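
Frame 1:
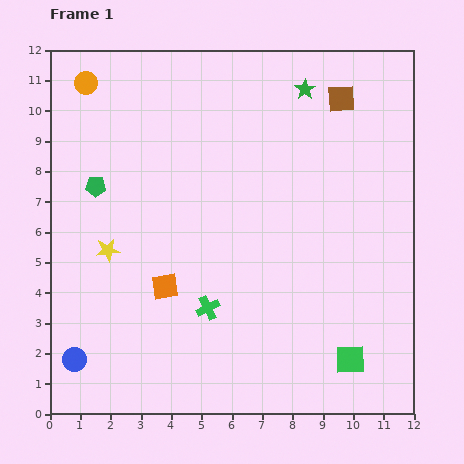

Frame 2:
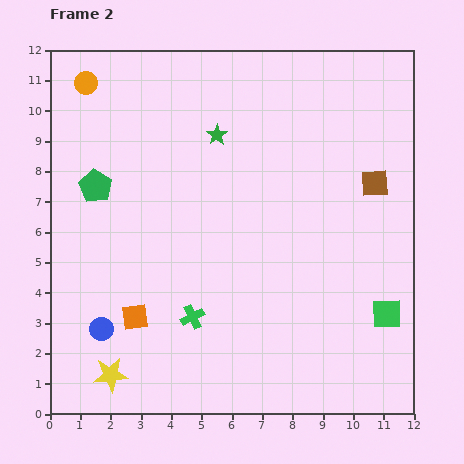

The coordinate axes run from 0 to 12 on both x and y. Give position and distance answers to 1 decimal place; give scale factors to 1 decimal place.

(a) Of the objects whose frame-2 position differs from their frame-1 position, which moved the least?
the green cross

(moved 0.6)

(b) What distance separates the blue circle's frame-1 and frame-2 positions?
1.3

The blue circle moved from (0.8, 1.8) to (1.7, 2.8), a distance of √(0.9² + 1.0²) ≈ 1.3.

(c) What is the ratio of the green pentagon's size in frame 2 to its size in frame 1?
1.6×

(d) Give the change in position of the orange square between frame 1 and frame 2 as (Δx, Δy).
(-1.0, -1.0)

The orange square was at (3.8, 4.2) in frame 1 and (2.8, 3.2) in frame 2.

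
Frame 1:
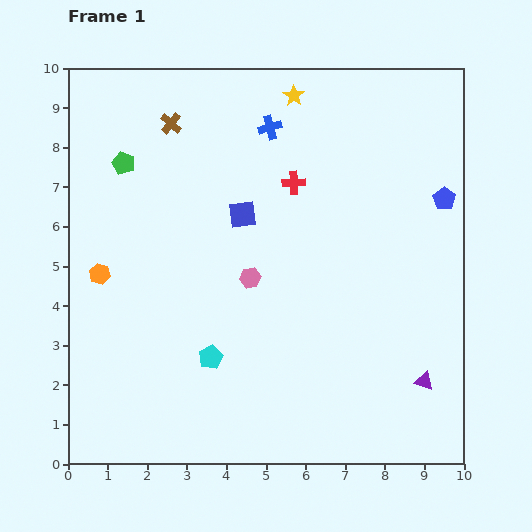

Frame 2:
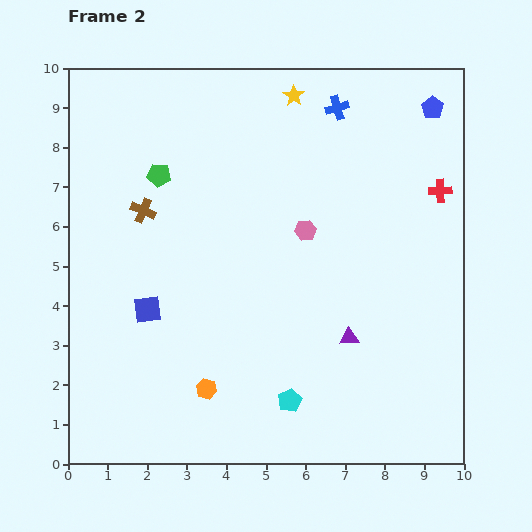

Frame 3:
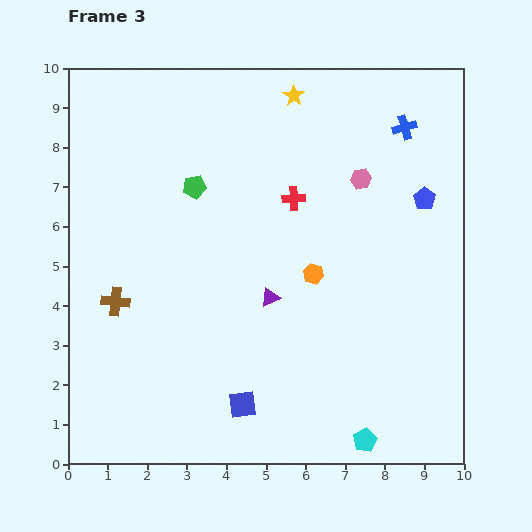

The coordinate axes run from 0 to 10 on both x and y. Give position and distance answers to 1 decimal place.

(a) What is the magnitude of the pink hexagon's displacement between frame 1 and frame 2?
1.8

The pink hexagon moved from (4.6, 4.7) to (6.0, 5.9), a distance of √(1.4² + 1.2²) ≈ 1.8.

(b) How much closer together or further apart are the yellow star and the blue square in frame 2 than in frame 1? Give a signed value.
+3.2

Distance in frame 1: 3.3. Distance in frame 2: 6.5.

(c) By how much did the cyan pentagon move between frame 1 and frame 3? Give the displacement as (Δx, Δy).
(3.9, -2.1)

The cyan pentagon was at (3.6, 2.7) in frame 1 and (7.5, 0.6) in frame 3.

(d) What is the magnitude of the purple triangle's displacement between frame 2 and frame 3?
2.2

The purple triangle moved from (7.1, 3.2) to (5.1, 4.2), a distance of √(2.0² + 1.0²) ≈ 2.2.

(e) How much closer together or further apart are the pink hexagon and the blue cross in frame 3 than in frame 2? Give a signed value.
-1.5

Distance in frame 2: 3.2. Distance in frame 3: 1.7.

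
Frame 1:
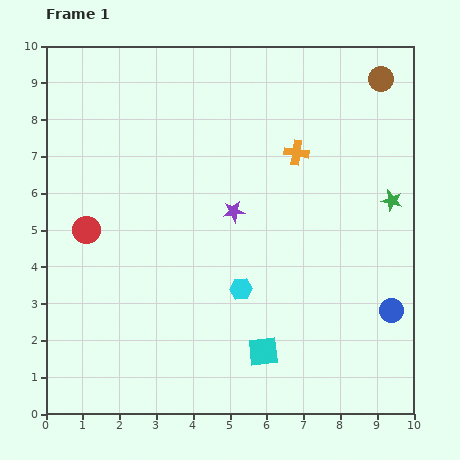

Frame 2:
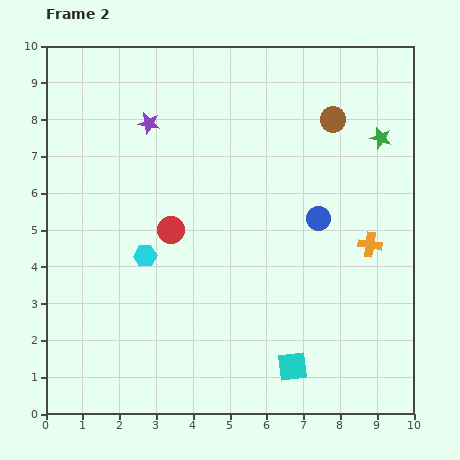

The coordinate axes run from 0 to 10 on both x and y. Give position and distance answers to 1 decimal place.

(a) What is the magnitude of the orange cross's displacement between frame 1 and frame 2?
3.2

The orange cross moved from (6.8, 7.1) to (8.8, 4.6), a distance of √(2.0² + 2.5²) ≈ 3.2.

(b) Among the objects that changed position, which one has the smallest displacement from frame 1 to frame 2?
the cyan square

(moved 0.9)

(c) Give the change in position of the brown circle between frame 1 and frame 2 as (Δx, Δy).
(-1.3, -1.1)

The brown circle was at (9.1, 9.1) in frame 1 and (7.8, 8.0) in frame 2.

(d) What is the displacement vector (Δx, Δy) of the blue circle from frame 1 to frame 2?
(-2.0, 2.5)

The blue circle was at (9.4, 2.8) in frame 1 and (7.4, 5.3) in frame 2.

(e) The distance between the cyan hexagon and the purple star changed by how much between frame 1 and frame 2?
+1.5

Distance in frame 1: 2.1. Distance in frame 2: 3.6.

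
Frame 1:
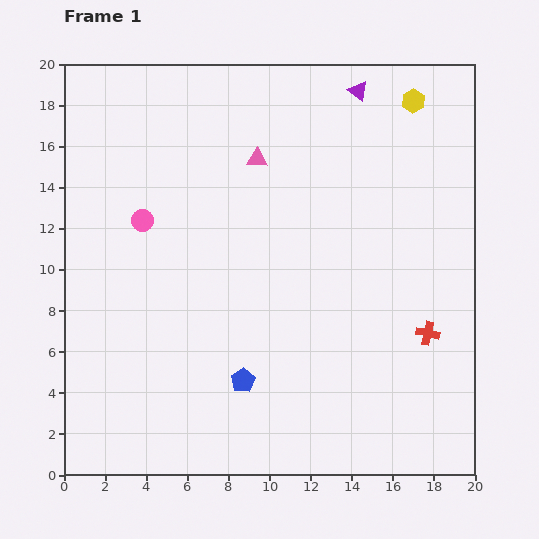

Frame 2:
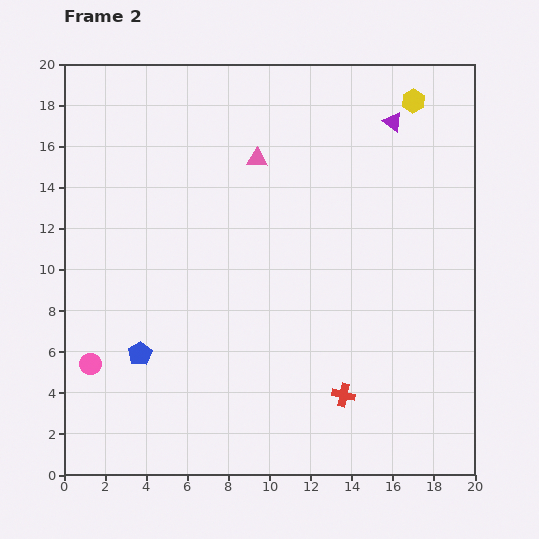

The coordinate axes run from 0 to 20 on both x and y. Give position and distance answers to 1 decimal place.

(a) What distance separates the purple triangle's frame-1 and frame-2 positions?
2.3

The purple triangle moved from (14.3, 18.7) to (16.0, 17.2), a distance of √(1.7² + 1.5²) ≈ 2.3.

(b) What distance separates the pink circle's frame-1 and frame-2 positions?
7.4

The pink circle moved from (3.8, 12.4) to (1.3, 5.4), a distance of √(2.5² + 7.0²) ≈ 7.4.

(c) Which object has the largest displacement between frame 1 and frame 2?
the pink circle

(moved 7.4; next 5.2)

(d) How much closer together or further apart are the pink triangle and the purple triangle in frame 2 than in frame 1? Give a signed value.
+0.9

Distance in frame 1: 5.9. Distance in frame 2: 6.8.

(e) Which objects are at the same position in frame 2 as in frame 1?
the pink triangle, the yellow hexagon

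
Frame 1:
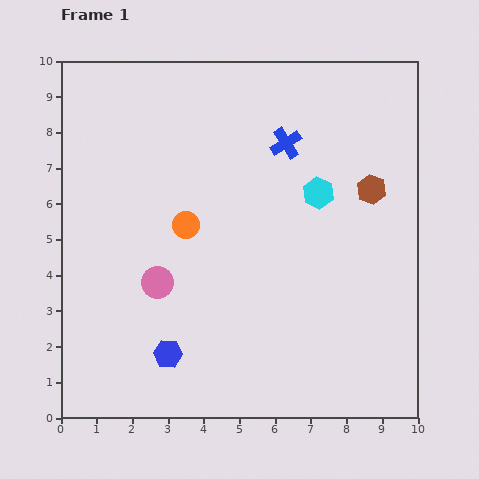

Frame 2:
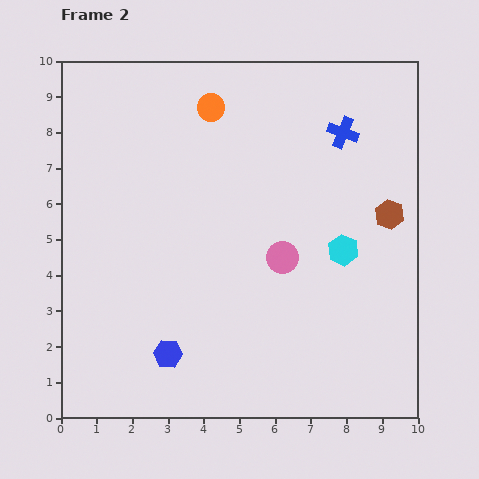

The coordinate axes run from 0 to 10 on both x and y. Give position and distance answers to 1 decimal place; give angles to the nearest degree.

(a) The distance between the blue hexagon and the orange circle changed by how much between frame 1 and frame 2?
+3.4

Distance in frame 1: 3.6. Distance in frame 2: 7.0.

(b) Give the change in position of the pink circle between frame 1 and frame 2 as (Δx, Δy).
(3.5, 0.7)

The pink circle was at (2.7, 3.8) in frame 1 and (6.2, 4.5) in frame 2.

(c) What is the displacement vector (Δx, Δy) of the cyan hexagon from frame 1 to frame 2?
(0.7, -1.6)

The cyan hexagon was at (7.2, 6.3) in frame 1 and (7.9, 4.7) in frame 2.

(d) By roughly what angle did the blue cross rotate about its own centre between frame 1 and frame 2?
38° counter-clockwise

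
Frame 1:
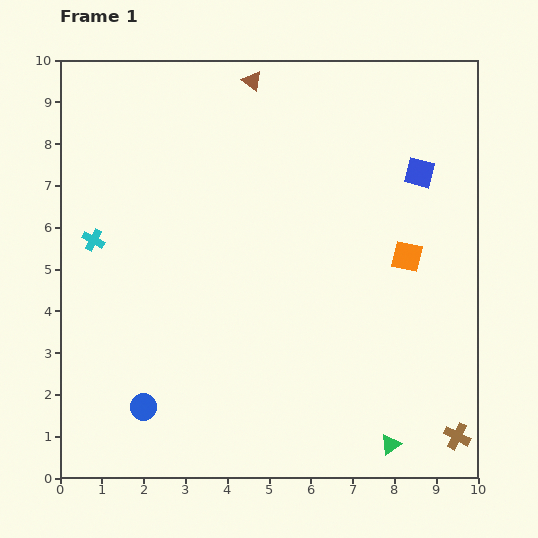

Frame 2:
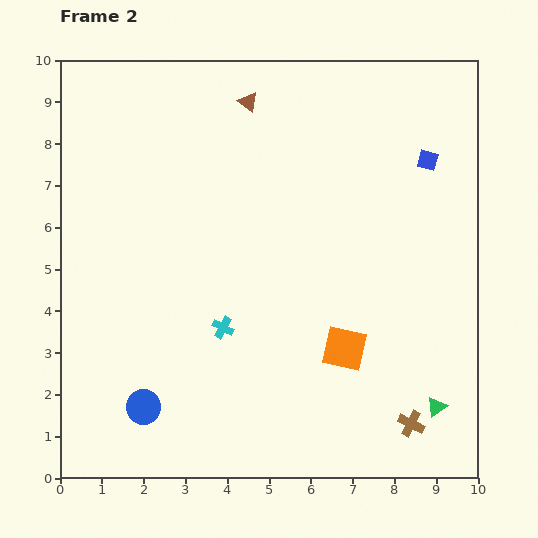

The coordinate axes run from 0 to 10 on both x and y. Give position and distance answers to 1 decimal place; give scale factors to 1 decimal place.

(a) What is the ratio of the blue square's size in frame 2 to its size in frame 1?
0.7×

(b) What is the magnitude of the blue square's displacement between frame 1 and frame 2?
0.4

The blue square moved from (8.6, 7.3) to (8.8, 7.6), a distance of √(0.2² + 0.3²) ≈ 0.4.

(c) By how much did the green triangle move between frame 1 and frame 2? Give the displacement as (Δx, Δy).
(1.1, 0.9)

The green triangle was at (7.9, 0.8) in frame 1 and (9.0, 1.7) in frame 2.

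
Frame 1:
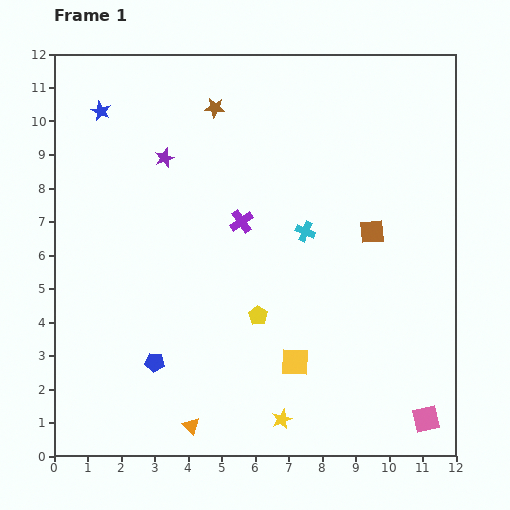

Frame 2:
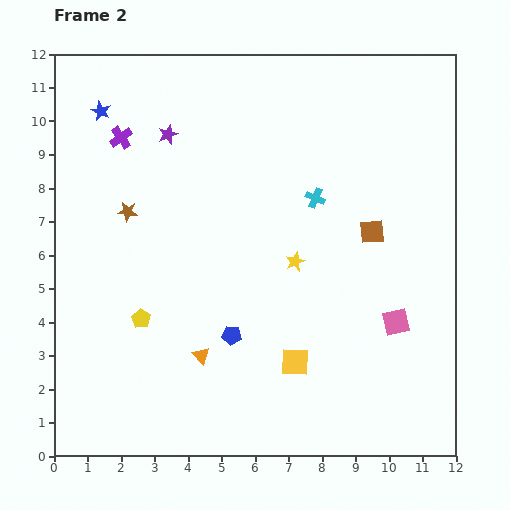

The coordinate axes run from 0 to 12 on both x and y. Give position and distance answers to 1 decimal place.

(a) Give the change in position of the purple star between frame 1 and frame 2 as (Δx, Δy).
(0.1, 0.7)

The purple star was at (3.3, 8.9) in frame 1 and (3.4, 9.6) in frame 2.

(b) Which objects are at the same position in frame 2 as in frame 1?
the yellow square, the brown square, the blue star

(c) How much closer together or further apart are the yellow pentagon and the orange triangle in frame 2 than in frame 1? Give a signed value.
-1.8

Distance in frame 1: 3.9. Distance in frame 2: 2.1.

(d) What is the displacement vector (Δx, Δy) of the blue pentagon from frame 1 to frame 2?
(2.3, 0.8)

The blue pentagon was at (3.0, 2.8) in frame 1 and (5.3, 3.6) in frame 2.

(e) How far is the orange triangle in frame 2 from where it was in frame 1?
2.1

The orange triangle moved from (4.1, 0.9) to (4.4, 3.0), a distance of √(0.3² + 2.1²) ≈ 2.1.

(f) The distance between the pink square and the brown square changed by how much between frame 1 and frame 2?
-3.0

Distance in frame 1: 5.8. Distance in frame 2: 2.8.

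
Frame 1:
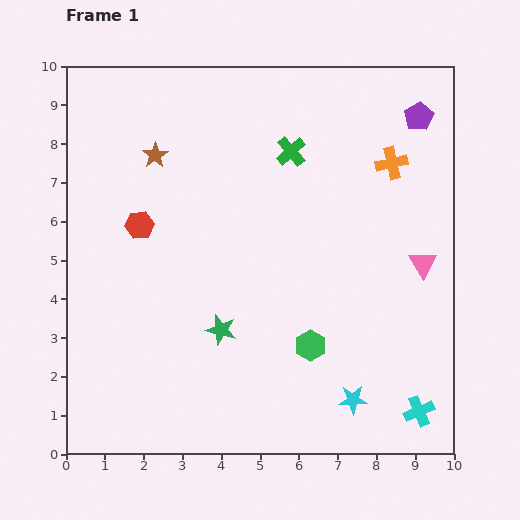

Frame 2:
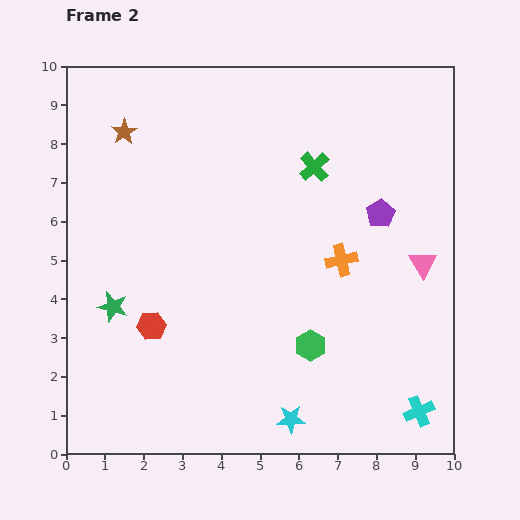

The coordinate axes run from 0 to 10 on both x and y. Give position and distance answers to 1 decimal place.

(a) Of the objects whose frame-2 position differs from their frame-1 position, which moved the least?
the green cross

(moved 0.7)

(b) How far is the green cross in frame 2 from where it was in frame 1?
0.7

The green cross moved from (5.8, 7.8) to (6.4, 7.4), a distance of √(0.6² + 0.4²) ≈ 0.7.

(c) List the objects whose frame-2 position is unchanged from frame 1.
the pink triangle, the cyan cross, the green hexagon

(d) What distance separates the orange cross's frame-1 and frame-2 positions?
2.8

The orange cross moved from (8.4, 7.5) to (7.1, 5.0), a distance of √(1.3² + 2.5²) ≈ 2.8.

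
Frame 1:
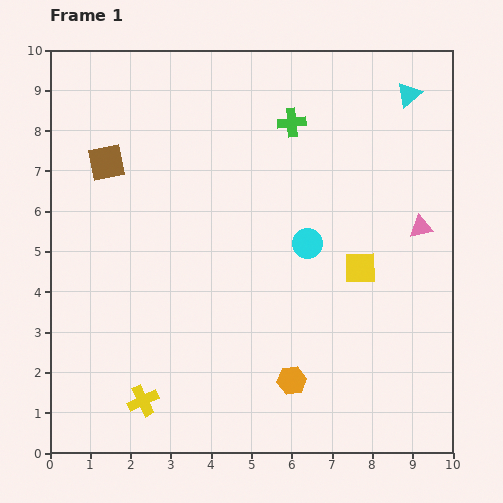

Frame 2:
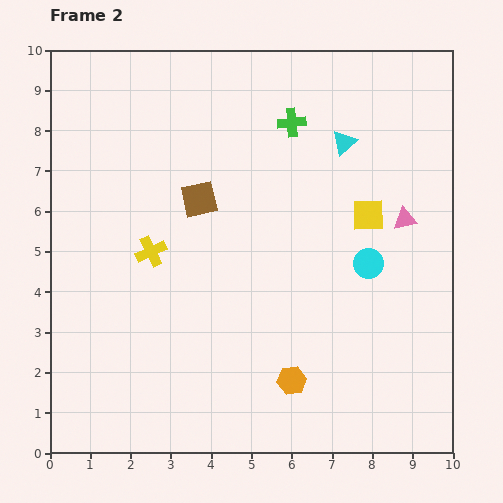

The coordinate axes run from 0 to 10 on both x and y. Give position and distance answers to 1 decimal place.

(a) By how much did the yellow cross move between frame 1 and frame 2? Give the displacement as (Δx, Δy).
(0.2, 3.7)

The yellow cross was at (2.3, 1.3) in frame 1 and (2.5, 5.0) in frame 2.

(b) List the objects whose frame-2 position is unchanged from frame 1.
the green cross, the orange hexagon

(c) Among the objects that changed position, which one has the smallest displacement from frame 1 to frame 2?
the pink triangle

(moved 0.4)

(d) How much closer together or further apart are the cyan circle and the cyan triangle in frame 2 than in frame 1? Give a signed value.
-1.4

Distance in frame 1: 4.5. Distance in frame 2: 3.1.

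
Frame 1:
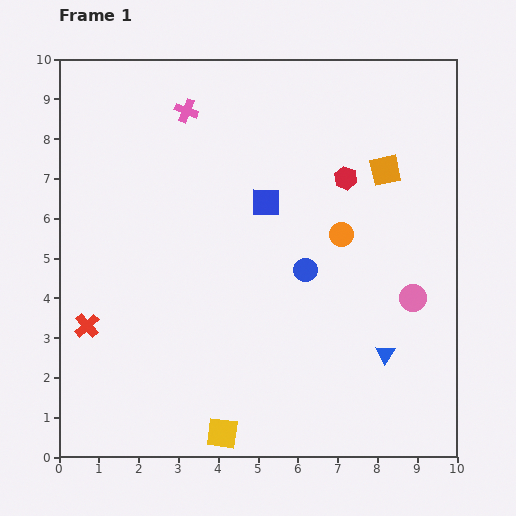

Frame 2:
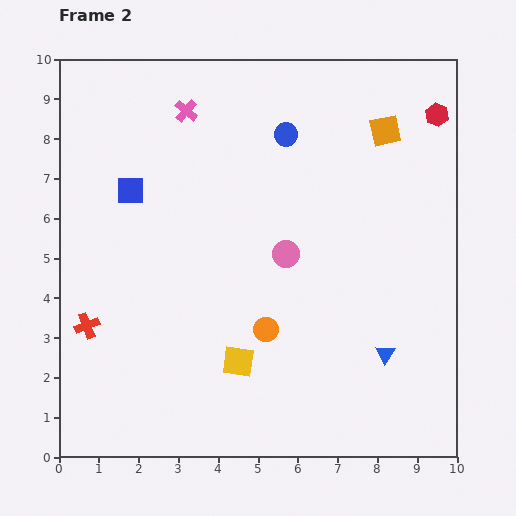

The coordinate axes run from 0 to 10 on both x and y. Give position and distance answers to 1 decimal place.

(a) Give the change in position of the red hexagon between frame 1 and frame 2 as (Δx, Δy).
(2.3, 1.6)

The red hexagon was at (7.2, 7.0) in frame 1 and (9.5, 8.6) in frame 2.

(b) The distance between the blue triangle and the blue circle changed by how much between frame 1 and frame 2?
+3.1

Distance in frame 1: 2.9. Distance in frame 2: 6.0.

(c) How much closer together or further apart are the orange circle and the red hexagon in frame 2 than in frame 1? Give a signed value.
+5.5

Distance in frame 1: 1.4. Distance in frame 2: 6.9.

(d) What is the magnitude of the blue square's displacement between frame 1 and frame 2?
3.4

The blue square moved from (5.2, 6.4) to (1.8, 6.7), a distance of √(3.4² + 0.3²) ≈ 3.4.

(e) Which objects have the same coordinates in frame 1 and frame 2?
the blue triangle, the pink cross, the red cross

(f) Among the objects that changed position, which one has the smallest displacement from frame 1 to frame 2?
the orange square

(moved 1.0)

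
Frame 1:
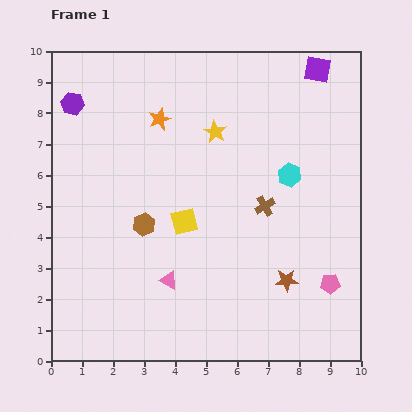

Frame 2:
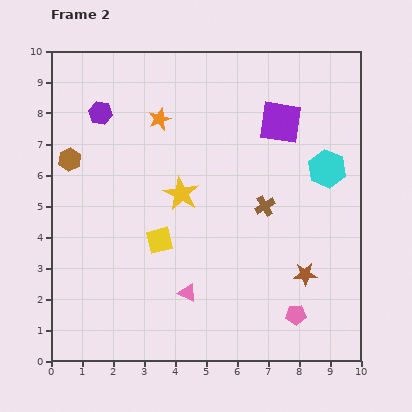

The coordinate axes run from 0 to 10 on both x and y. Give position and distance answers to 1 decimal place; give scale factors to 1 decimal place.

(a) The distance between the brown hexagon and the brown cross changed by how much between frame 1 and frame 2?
+2.6

Distance in frame 1: 3.9. Distance in frame 2: 6.5.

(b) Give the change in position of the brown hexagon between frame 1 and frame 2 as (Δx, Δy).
(-2.4, 2.1)

The brown hexagon was at (3.0, 4.4) in frame 1 and (0.6, 6.5) in frame 2.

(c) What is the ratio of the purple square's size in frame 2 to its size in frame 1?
1.6×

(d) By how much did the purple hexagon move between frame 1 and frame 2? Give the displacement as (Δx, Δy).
(0.9, -0.3)

The purple hexagon was at (0.7, 8.3) in frame 1 and (1.6, 8.0) in frame 2.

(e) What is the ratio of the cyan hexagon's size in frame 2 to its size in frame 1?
1.6×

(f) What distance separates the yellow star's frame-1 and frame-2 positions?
2.3

The yellow star moved from (5.3, 7.4) to (4.2, 5.4), a distance of √(1.1² + 2.0²) ≈ 2.3.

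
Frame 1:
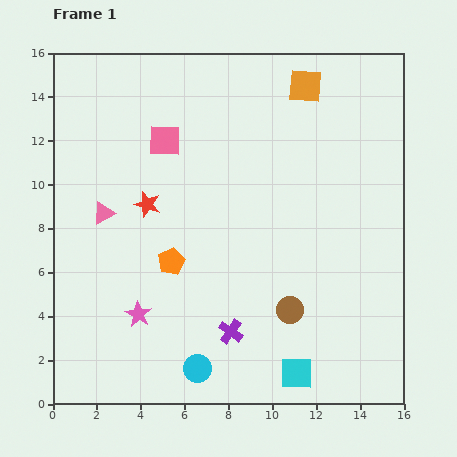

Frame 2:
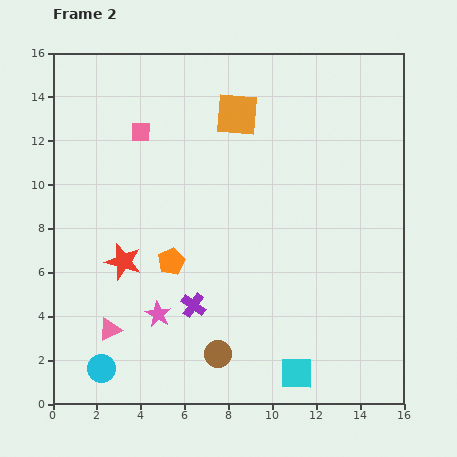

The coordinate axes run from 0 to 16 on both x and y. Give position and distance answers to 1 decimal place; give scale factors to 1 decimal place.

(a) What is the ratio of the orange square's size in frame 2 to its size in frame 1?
1.3×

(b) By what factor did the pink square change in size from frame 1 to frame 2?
0.6×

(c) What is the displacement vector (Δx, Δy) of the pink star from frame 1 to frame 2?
(0.9, 0.0)

The pink star was at (3.9, 4.1) in frame 1 and (4.8, 4.1) in frame 2.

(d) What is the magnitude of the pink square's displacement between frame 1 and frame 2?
1.2

The pink square moved from (5.1, 12.0) to (4.0, 12.4), a distance of √(1.1² + 0.4²) ≈ 1.2.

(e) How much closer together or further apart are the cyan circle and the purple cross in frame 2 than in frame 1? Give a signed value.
+2.8

Distance in frame 1: 2.3. Distance in frame 2: 5.1.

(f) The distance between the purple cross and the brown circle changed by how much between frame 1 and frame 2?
-0.4

Distance in frame 1: 2.9. Distance in frame 2: 2.5.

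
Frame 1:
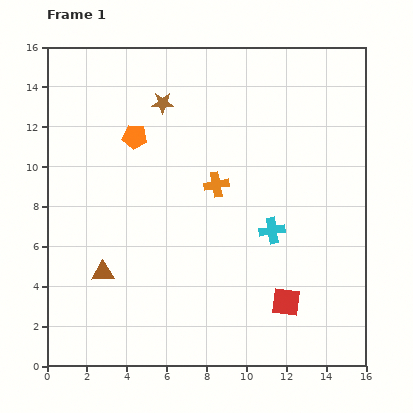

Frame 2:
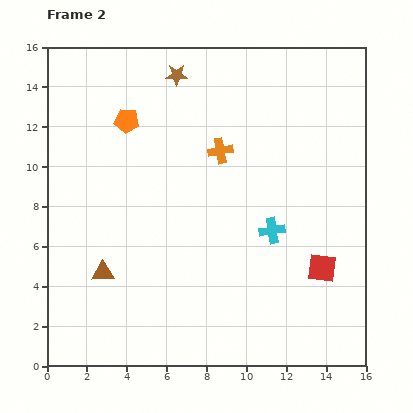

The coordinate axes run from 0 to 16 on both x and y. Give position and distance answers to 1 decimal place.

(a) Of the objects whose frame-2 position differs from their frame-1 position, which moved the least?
the orange pentagon

(moved 0.9)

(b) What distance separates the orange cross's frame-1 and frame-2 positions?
1.7

The orange cross moved from (8.5, 9.1) to (8.7, 10.8), a distance of √(0.2² + 1.7²) ≈ 1.7.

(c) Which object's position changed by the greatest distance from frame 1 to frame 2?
the red square

(moved 2.5; next 1.7)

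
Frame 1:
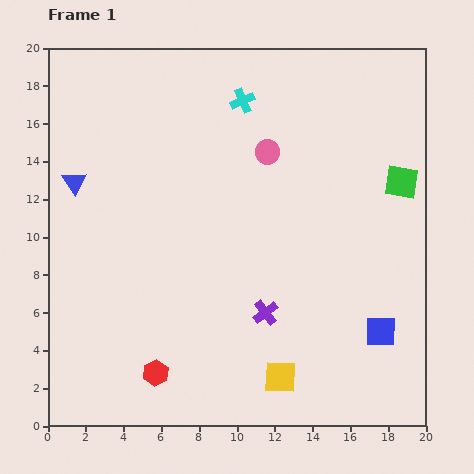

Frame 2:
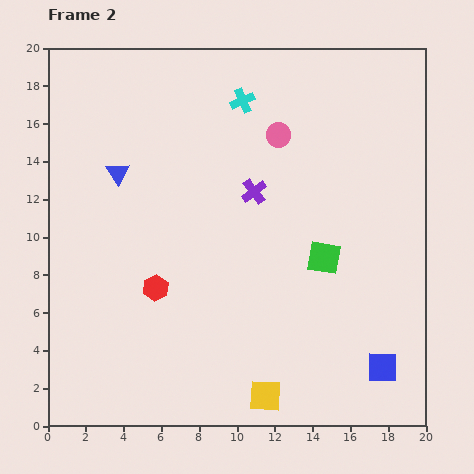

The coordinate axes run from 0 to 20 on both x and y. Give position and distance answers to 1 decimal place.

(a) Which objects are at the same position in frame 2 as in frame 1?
the cyan cross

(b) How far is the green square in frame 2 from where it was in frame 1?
5.7

The green square moved from (18.7, 12.9) to (14.6, 8.9), a distance of √(4.1² + 4.0²) ≈ 5.7.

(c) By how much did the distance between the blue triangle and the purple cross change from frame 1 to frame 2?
-4.9

Distance in frame 1: 12.2. Distance in frame 2: 7.3.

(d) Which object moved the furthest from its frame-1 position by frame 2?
the purple cross

(moved 6.4; next 5.7)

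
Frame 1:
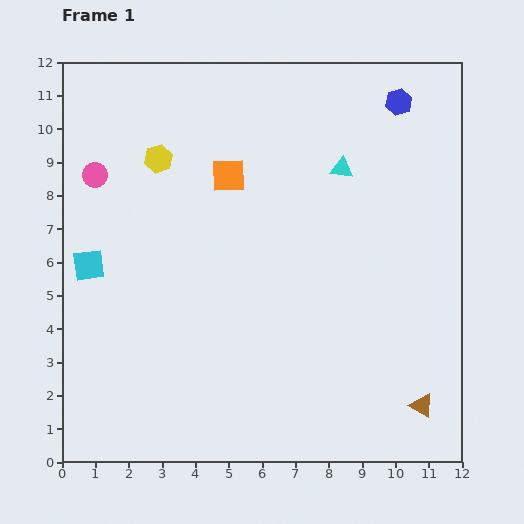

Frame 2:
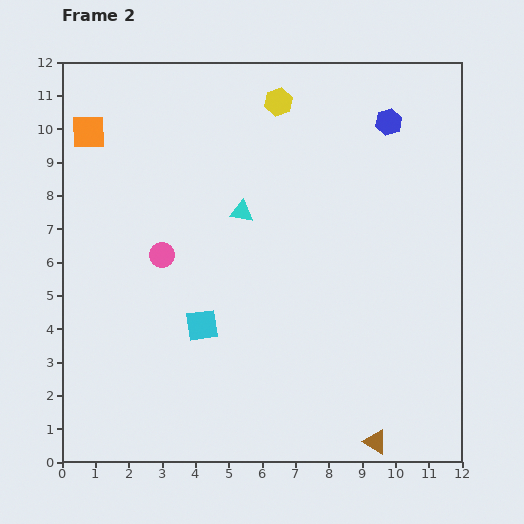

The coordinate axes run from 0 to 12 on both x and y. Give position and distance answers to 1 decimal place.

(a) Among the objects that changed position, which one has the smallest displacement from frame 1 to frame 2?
the blue hexagon

(moved 0.7)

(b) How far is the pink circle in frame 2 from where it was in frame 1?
3.1

The pink circle moved from (1.0, 8.6) to (3.0, 6.2), a distance of √(2.0² + 2.4²) ≈ 3.1.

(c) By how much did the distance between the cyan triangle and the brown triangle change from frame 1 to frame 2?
+0.5

Distance in frame 1: 7.5. Distance in frame 2: 8.0.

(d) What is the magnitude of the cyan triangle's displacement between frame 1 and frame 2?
3.3

The cyan triangle moved from (8.4, 8.8) to (5.4, 7.5), a distance of √(3.0² + 1.3²) ≈ 3.3.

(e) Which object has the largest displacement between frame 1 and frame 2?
the orange square

(moved 4.4; next 4.0)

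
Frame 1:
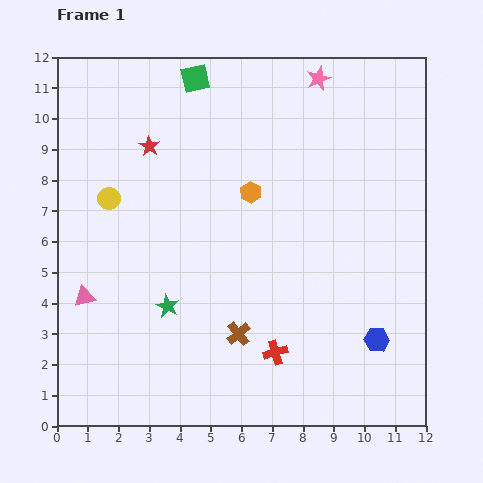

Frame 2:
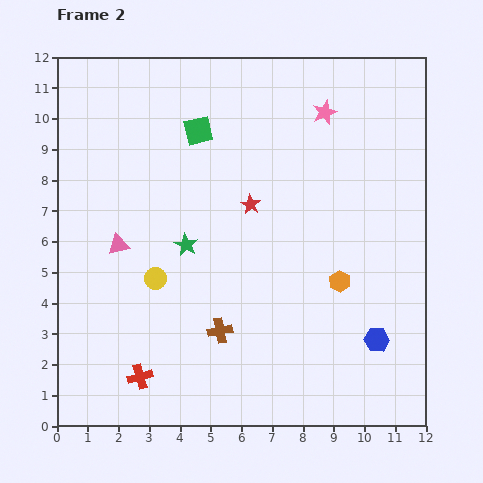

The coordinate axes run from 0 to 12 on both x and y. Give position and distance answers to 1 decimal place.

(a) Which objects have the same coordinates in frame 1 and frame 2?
the blue hexagon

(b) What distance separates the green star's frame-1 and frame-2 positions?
2.1

The green star moved from (3.6, 3.9) to (4.2, 5.9), a distance of √(0.6² + 2.0²) ≈ 2.1.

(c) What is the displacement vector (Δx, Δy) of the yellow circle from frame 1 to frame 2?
(1.5, -2.6)

The yellow circle was at (1.7, 7.4) in frame 1 and (3.2, 4.8) in frame 2.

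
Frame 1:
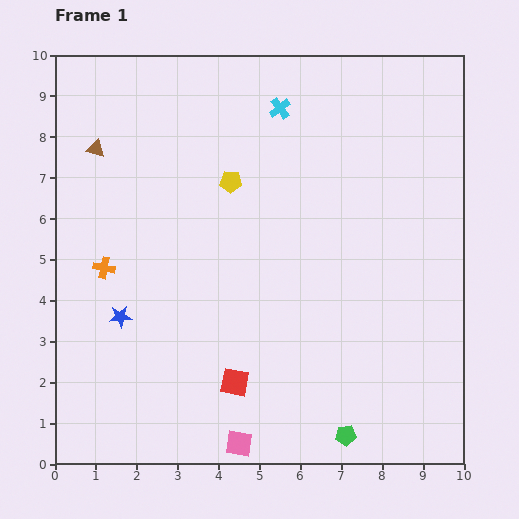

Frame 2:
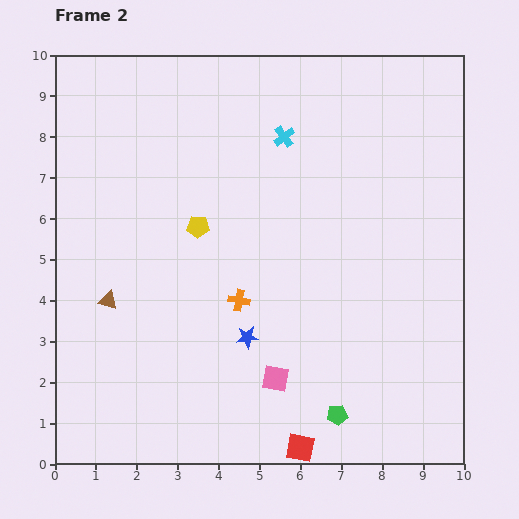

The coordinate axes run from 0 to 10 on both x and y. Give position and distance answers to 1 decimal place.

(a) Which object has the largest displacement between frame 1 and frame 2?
the brown triangle

(moved 3.7; next 3.4)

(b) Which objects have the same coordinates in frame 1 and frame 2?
none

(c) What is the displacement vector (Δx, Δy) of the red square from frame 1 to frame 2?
(1.6, -1.6)

The red square was at (4.4, 2.0) in frame 1 and (6.0, 0.4) in frame 2.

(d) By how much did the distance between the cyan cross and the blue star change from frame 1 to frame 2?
-1.4

Distance in frame 1: 6.4. Distance in frame 2: 5.0.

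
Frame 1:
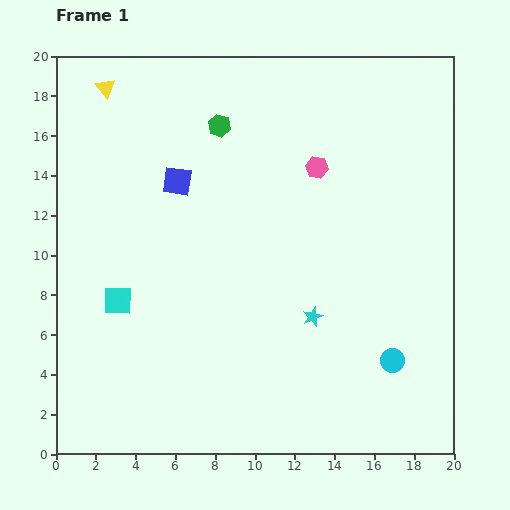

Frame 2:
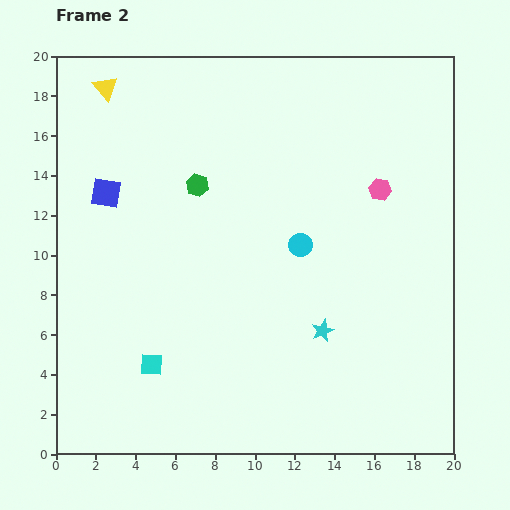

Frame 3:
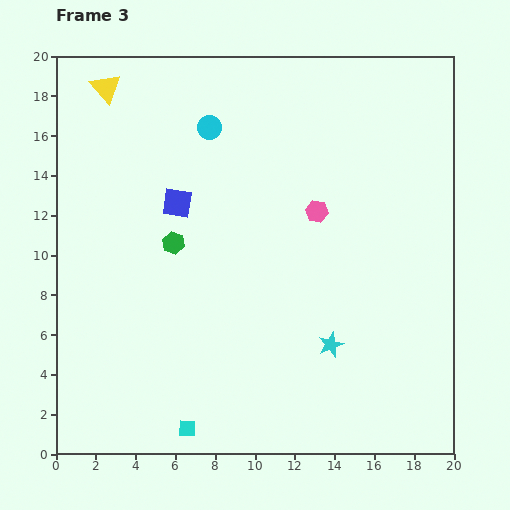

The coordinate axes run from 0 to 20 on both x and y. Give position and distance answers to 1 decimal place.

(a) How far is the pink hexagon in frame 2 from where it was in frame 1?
3.4

The pink hexagon moved from (13.1, 14.4) to (16.3, 13.3), a distance of √(3.2² + 1.1²) ≈ 3.4.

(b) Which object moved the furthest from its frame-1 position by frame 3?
the cyan circle

(moved 14.9; next 7.3)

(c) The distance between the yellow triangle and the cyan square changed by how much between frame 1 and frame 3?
+6.9

Distance in frame 1: 10.7. Distance in frame 3: 17.6.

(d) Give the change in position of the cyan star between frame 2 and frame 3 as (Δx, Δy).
(0.4, -0.7)

The cyan star was at (13.4, 6.2) in frame 2 and (13.8, 5.5) in frame 3.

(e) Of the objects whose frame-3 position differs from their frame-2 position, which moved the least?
the cyan star

(moved 0.8)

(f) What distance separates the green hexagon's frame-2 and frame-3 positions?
3.1

The green hexagon moved from (7.1, 13.5) to (5.9, 10.6), a distance of √(1.2² + 2.9²) ≈ 3.1.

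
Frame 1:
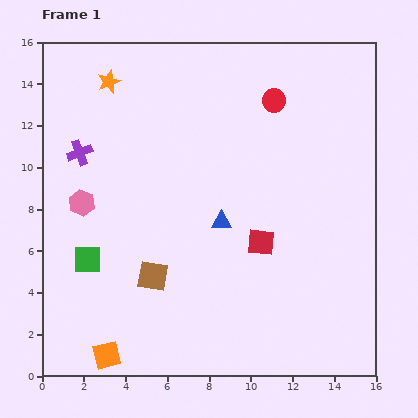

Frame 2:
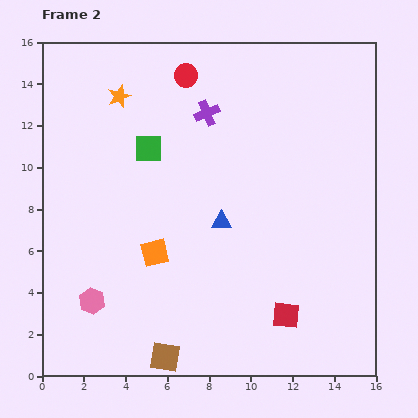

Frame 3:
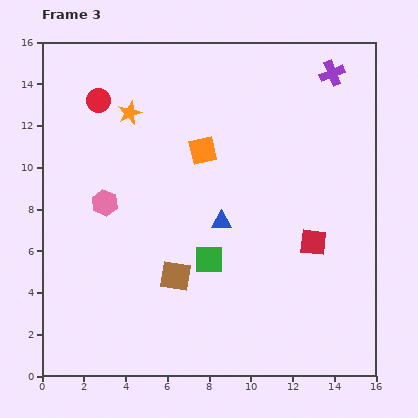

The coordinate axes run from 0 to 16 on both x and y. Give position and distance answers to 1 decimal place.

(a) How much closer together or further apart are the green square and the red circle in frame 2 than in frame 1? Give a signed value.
-7.8

Distance in frame 1: 11.7. Distance in frame 2: 3.9.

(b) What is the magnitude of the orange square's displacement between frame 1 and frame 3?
10.8

The orange square moved from (3.1, 1.0) to (7.7, 10.8), a distance of √(4.6² + 9.8²) ≈ 10.8.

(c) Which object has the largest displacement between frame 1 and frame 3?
the purple cross

(moved 12.7; next 10.8)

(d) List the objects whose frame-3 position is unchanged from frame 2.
the blue triangle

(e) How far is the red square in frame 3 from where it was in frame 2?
3.7

The red square moved from (11.7, 2.9) to (13.0, 6.4), a distance of √(1.3² + 3.5²) ≈ 3.7.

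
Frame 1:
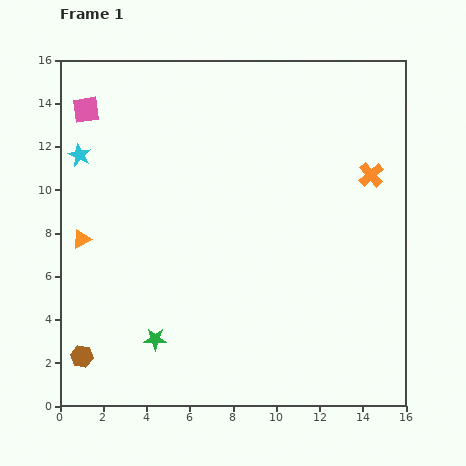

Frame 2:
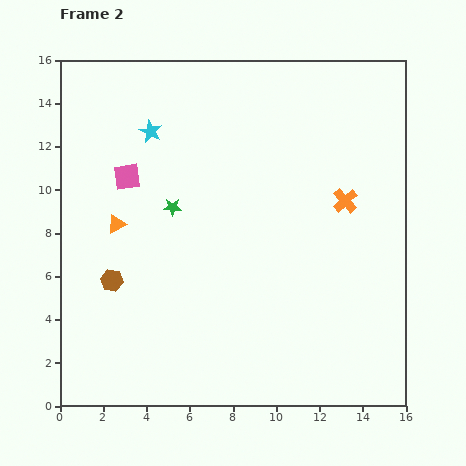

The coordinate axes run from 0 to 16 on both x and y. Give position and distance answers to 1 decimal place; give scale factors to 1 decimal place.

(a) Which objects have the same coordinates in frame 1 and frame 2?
none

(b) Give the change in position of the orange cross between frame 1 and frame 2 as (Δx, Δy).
(-1.2, -1.2)

The orange cross was at (14.4, 10.7) in frame 1 and (13.2, 9.5) in frame 2.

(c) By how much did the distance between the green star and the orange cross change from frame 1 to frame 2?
-4.6

Distance in frame 1: 12.6. Distance in frame 2: 8.0.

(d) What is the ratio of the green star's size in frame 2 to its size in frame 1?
0.8×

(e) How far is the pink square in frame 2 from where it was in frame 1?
3.6

The pink square moved from (1.2, 13.7) to (3.1, 10.6), a distance of √(1.9² + 3.1²) ≈ 3.6.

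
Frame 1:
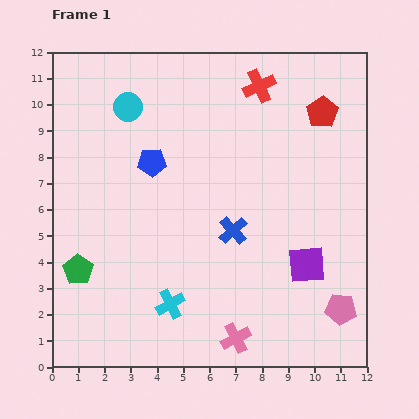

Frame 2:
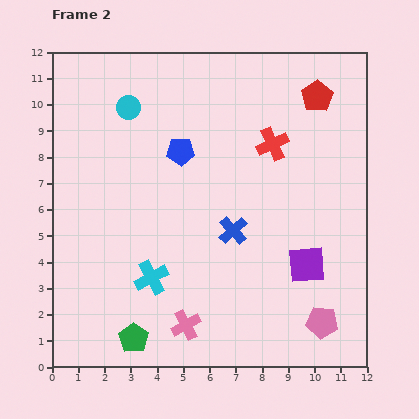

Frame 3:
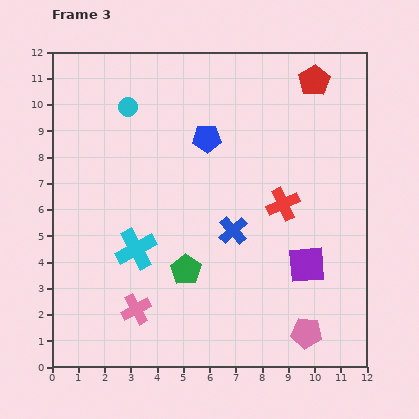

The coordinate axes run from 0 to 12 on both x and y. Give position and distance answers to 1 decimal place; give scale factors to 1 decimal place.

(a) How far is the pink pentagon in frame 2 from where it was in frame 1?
0.9

The pink pentagon moved from (11.0, 2.2) to (10.3, 1.7), a distance of √(0.7² + 0.5²) ≈ 0.9.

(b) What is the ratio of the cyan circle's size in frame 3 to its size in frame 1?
0.7×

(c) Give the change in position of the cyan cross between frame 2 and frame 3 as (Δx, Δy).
(-0.6, 1.1)

The cyan cross was at (3.8, 3.4) in frame 2 and (3.2, 4.5) in frame 3.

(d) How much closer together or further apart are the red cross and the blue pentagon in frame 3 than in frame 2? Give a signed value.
+0.3

Distance in frame 2: 3.5. Distance in frame 3: 3.8.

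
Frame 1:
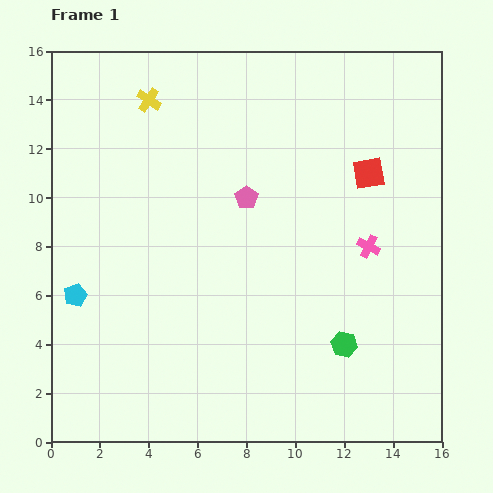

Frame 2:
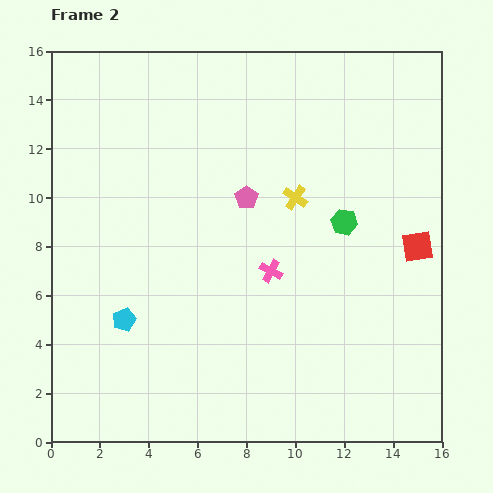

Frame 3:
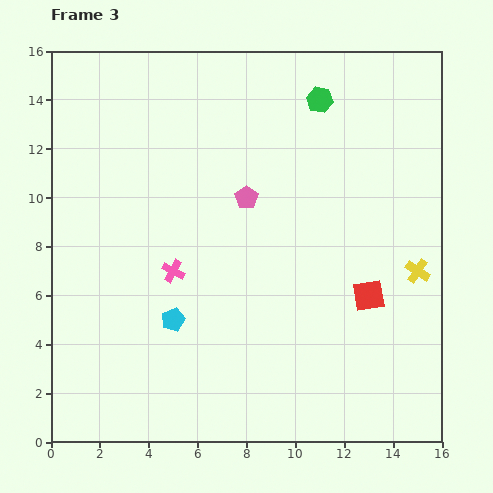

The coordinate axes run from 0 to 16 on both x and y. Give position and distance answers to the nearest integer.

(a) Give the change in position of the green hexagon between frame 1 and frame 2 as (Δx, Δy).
(0, 5)

The green hexagon was at (12, 4) in frame 1 and (12, 9) in frame 2.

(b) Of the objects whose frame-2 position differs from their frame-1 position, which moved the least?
the cyan pentagon

(moved 2)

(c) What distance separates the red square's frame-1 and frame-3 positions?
5

The red square moved from (13, 11) to (13, 6), a distance of √(0² + 5²) ≈ 5.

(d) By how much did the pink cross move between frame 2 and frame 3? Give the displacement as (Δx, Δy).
(-4, 0)

The pink cross was at (9, 7) in frame 2 and (5, 7) in frame 3.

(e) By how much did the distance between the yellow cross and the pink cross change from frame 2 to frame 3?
+7

Distance in frame 2: 3. Distance in frame 3: 10.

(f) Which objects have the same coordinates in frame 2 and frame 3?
the pink pentagon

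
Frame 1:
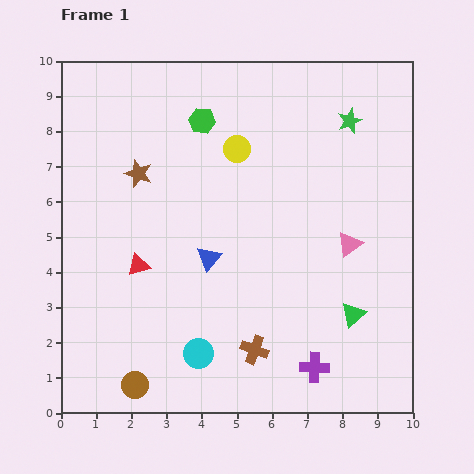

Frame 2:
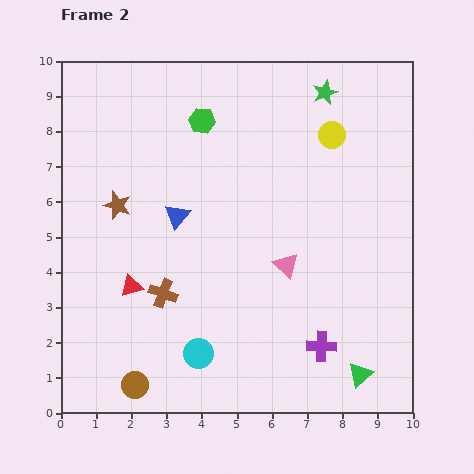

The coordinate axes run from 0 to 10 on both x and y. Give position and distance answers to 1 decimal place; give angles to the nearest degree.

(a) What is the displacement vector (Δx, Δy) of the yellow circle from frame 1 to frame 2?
(2.7, 0.4)

The yellow circle was at (5.0, 7.5) in frame 1 and (7.7, 7.9) in frame 2.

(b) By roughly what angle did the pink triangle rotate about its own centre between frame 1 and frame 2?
40° counter-clockwise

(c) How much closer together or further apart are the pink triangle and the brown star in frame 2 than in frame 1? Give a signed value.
-1.2

Distance in frame 1: 6.3. Distance in frame 2: 5.1.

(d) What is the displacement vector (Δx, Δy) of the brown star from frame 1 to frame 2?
(-0.6, -0.9)

The brown star was at (2.2, 6.8) in frame 1 and (1.6, 5.9) in frame 2.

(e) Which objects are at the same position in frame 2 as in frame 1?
the green hexagon, the cyan circle, the brown circle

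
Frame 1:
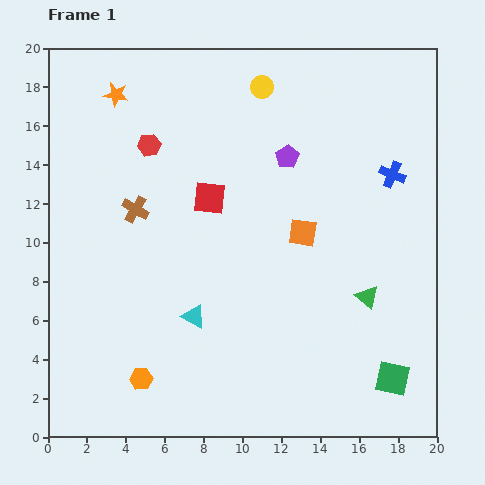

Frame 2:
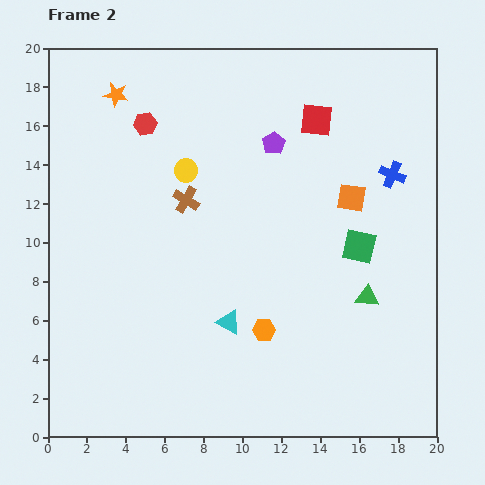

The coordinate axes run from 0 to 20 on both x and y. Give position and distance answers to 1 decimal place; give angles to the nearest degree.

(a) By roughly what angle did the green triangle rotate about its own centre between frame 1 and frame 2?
37° counter-clockwise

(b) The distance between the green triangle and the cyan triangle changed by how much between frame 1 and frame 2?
-1.8

Distance in frame 1: 9.0. Distance in frame 2: 7.2.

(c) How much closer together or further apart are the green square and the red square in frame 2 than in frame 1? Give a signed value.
-6.3

Distance in frame 1: 13.2. Distance in frame 2: 6.9.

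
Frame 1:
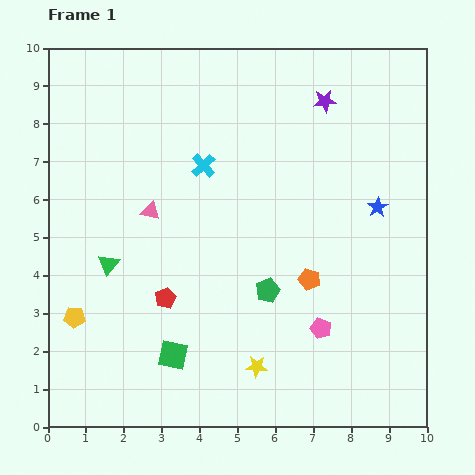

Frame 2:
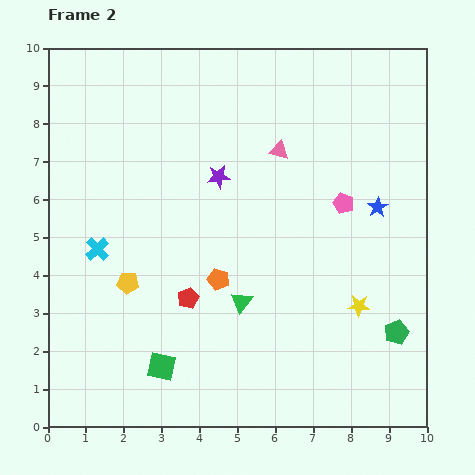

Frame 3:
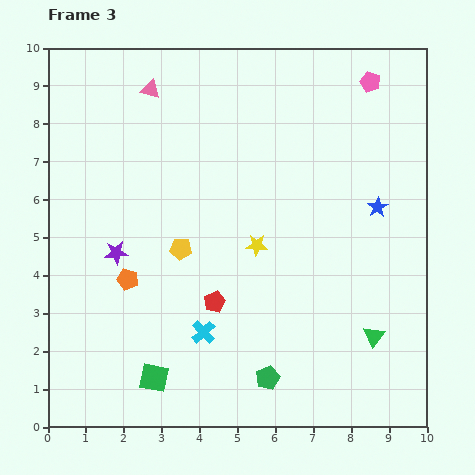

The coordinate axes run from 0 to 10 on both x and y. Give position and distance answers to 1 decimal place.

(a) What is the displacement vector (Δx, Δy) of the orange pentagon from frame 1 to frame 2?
(-2.4, 0.0)

The orange pentagon was at (6.9, 3.9) in frame 1 and (4.5, 3.9) in frame 2.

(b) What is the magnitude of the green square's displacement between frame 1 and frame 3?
0.8

The green square moved from (3.3, 1.9) to (2.8, 1.3), a distance of √(0.5² + 0.6²) ≈ 0.8.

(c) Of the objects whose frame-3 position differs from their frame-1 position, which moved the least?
the green square

(moved 0.8)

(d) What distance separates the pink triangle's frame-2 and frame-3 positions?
3.8

The pink triangle moved from (6.1, 7.3) to (2.7, 8.9), a distance of √(3.4² + 1.6²) ≈ 3.8.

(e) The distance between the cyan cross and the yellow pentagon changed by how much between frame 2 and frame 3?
+1.1

Distance in frame 2: 1.2. Distance in frame 3: 2.3.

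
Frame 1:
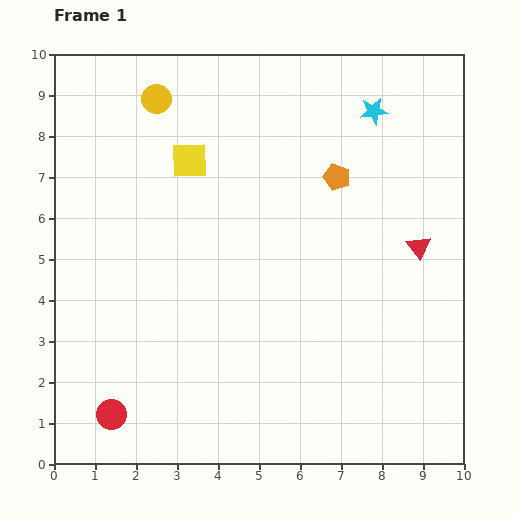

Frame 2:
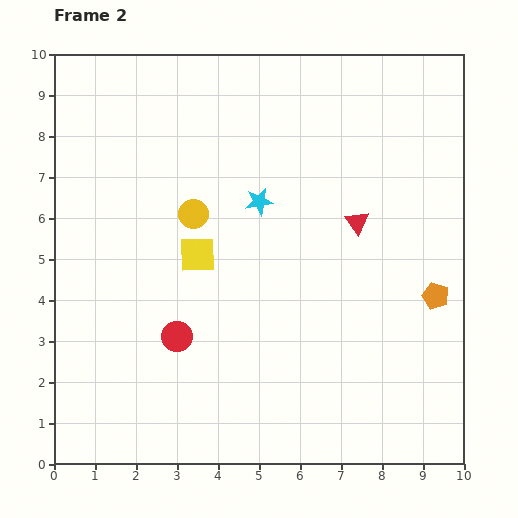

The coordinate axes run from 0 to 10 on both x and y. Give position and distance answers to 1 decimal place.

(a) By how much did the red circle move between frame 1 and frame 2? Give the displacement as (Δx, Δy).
(1.6, 1.9)

The red circle was at (1.4, 1.2) in frame 1 and (3.0, 3.1) in frame 2.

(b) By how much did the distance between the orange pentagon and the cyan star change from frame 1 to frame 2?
+3.1

Distance in frame 1: 1.8. Distance in frame 2: 4.9.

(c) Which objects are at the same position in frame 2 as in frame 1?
none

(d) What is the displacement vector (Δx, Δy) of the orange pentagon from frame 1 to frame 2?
(2.4, -2.9)

The orange pentagon was at (6.9, 7.0) in frame 1 and (9.3, 4.1) in frame 2.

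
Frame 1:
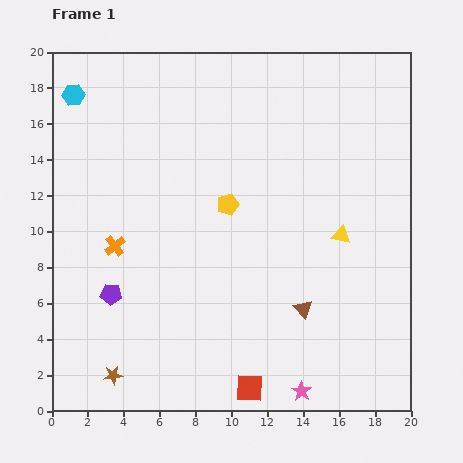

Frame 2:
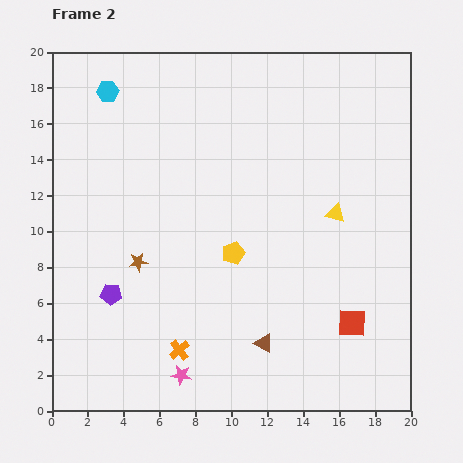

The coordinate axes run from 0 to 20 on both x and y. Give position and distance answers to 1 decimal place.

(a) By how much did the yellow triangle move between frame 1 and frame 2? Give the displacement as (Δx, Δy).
(-0.3, 1.2)

The yellow triangle was at (16.1, 9.8) in frame 1 and (15.8, 11.0) in frame 2.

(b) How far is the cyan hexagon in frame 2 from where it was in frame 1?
1.9

The cyan hexagon moved from (1.2, 17.6) to (3.1, 17.8), a distance of √(1.9² + 0.2²) ≈ 1.9.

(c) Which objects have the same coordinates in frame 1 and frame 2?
the purple pentagon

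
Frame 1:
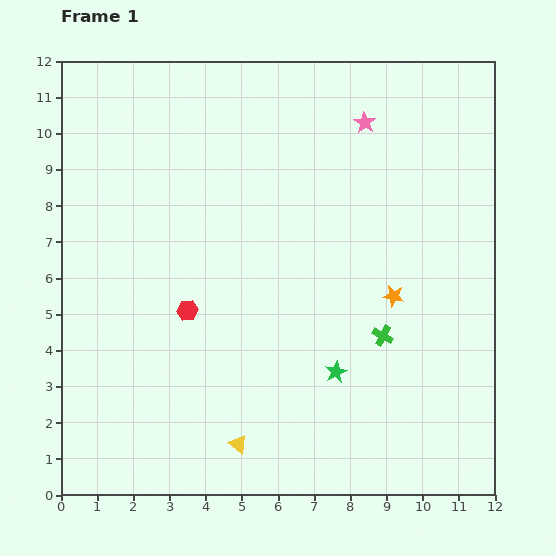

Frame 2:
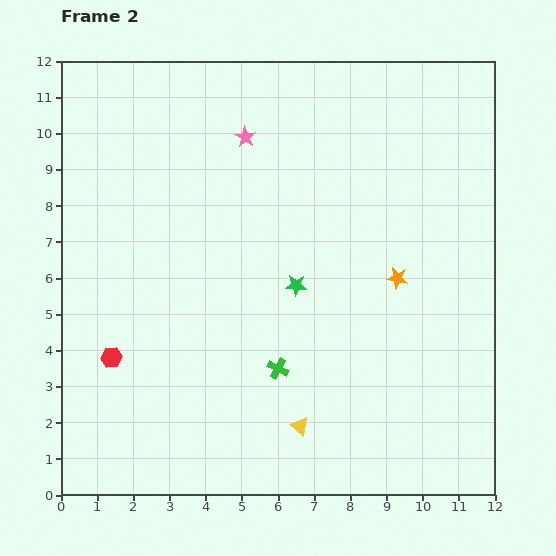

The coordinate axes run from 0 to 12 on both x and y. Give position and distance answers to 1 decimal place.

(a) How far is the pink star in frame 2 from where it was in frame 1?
3.3

The pink star moved from (8.4, 10.3) to (5.1, 9.9), a distance of √(3.3² + 0.4²) ≈ 3.3.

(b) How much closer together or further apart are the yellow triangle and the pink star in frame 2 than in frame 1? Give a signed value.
-1.5

Distance in frame 1: 9.6. Distance in frame 2: 8.1.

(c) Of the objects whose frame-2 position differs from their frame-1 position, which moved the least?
the orange star

(moved 0.5)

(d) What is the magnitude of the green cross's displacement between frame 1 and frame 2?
3.0

The green cross moved from (8.9, 4.4) to (6.0, 3.5), a distance of √(2.9² + 0.9²) ≈ 3.0.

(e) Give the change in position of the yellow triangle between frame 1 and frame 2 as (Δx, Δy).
(1.7, 0.5)

The yellow triangle was at (4.9, 1.4) in frame 1 and (6.6, 1.9) in frame 2.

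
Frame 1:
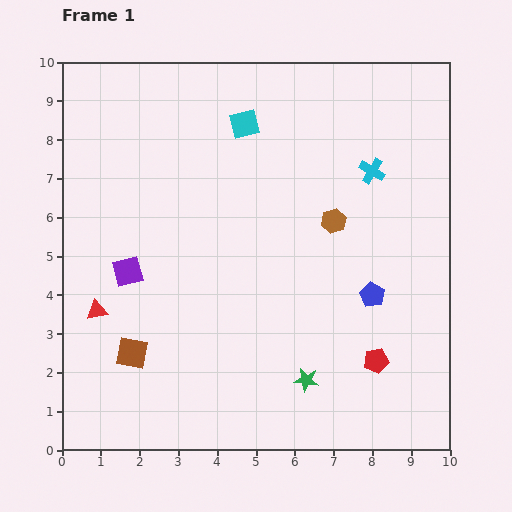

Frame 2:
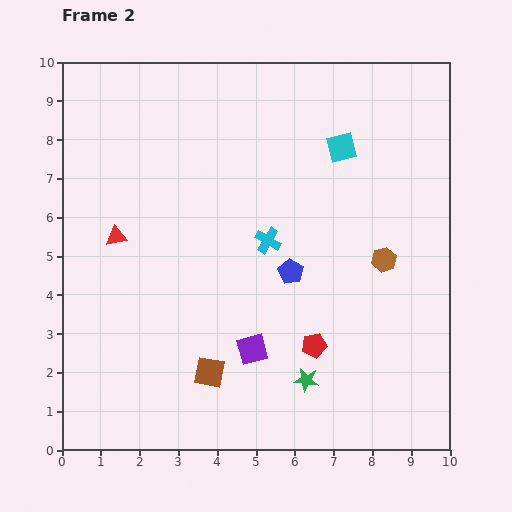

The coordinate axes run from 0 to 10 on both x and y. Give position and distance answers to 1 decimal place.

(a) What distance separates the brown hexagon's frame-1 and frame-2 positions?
1.6

The brown hexagon moved from (7.0, 5.9) to (8.3, 4.9), a distance of √(1.3² + 1.0²) ≈ 1.6.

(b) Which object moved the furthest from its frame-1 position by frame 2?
the purple square

(moved 3.8; next 3.2)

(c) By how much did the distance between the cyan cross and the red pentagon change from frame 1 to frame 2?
-1.9

Distance in frame 1: 4.9. Distance in frame 2: 3.0.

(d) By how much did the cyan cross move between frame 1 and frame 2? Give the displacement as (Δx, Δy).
(-2.7, -1.8)

The cyan cross was at (8.0, 7.2) in frame 1 and (5.3, 5.4) in frame 2.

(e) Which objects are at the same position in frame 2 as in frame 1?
the green star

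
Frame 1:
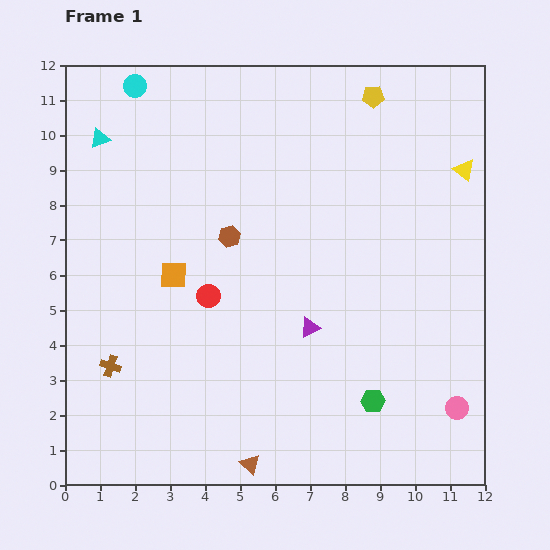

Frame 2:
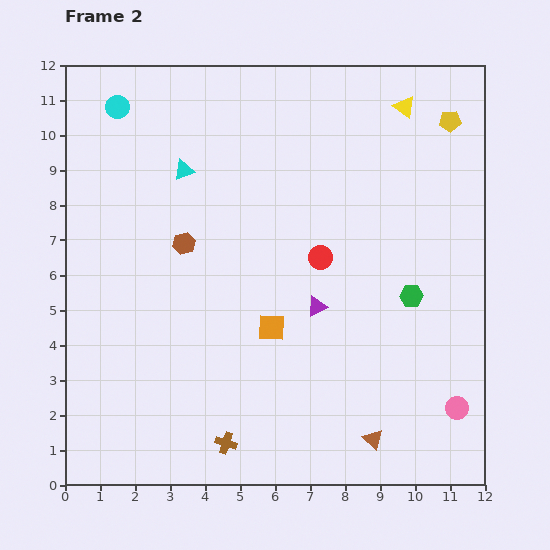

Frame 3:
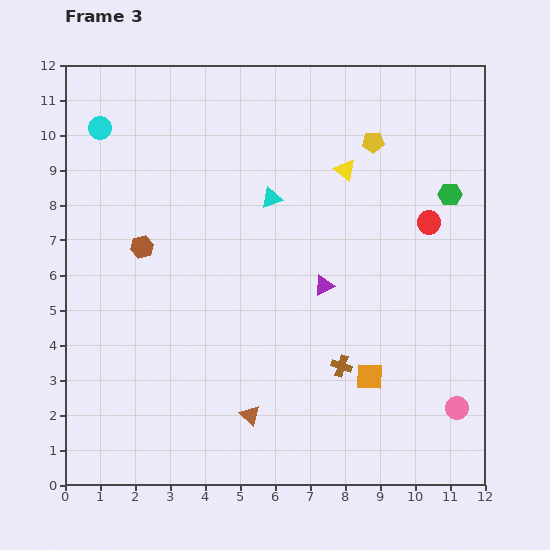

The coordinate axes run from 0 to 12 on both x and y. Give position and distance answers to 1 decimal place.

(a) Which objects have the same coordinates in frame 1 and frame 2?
the pink circle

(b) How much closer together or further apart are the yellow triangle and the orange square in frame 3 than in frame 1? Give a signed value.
-2.9

Distance in frame 1: 8.8. Distance in frame 3: 5.9.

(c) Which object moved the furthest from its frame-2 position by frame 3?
the brown cross

(moved 4.0; next 3.6)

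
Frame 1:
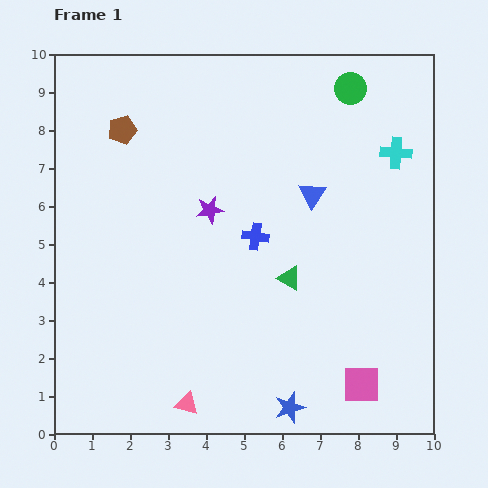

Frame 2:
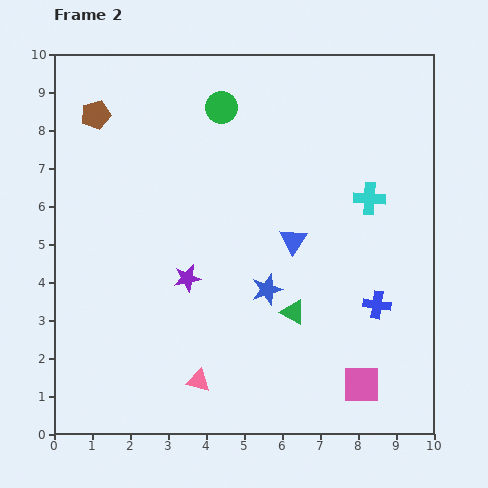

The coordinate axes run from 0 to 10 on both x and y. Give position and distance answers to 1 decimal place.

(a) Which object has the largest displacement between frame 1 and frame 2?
the blue cross

(moved 3.7; next 3.4)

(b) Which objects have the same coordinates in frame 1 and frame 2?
the pink square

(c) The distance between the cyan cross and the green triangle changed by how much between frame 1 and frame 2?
-0.7

Distance in frame 1: 4.3. Distance in frame 2: 3.6.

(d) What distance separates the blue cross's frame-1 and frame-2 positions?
3.7

The blue cross moved from (5.3, 5.2) to (8.5, 3.4), a distance of √(3.2² + 1.8²) ≈ 3.7.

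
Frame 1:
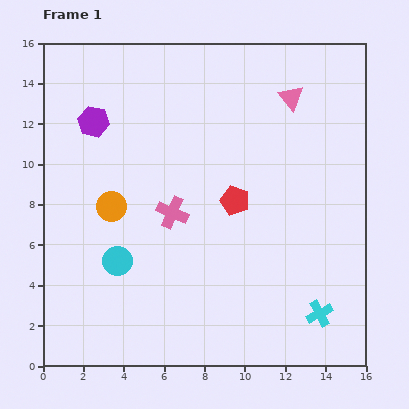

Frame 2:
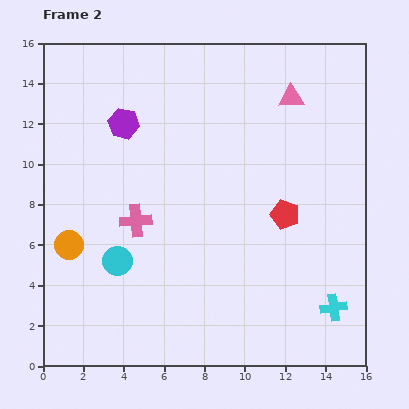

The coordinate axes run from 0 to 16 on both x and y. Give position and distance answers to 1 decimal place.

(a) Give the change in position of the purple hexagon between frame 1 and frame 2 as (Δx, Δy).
(1.5, -0.1)

The purple hexagon was at (2.5, 12.1) in frame 1 and (4.0, 12.0) in frame 2.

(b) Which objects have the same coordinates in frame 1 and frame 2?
the pink triangle, the cyan circle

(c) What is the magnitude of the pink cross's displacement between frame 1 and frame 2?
1.8

The pink cross moved from (6.4, 7.6) to (4.6, 7.2), a distance of √(1.8² + 0.4²) ≈ 1.8.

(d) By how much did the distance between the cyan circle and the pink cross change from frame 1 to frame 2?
-1.4

Distance in frame 1: 3.6. Distance in frame 2: 2.2.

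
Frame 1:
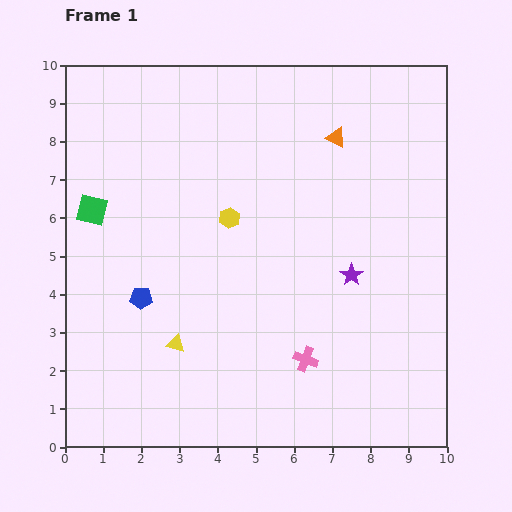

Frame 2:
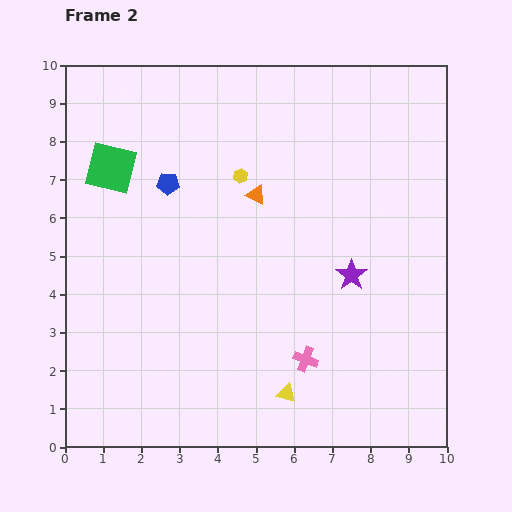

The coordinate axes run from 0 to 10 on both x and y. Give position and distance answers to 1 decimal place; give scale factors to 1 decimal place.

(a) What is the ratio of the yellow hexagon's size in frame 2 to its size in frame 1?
0.7×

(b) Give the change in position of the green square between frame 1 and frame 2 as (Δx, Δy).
(0.5, 1.1)

The green square was at (0.7, 6.2) in frame 1 and (1.2, 7.3) in frame 2.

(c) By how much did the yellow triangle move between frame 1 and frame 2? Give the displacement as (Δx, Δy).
(2.9, -1.3)

The yellow triangle was at (2.9, 2.7) in frame 1 and (5.8, 1.4) in frame 2.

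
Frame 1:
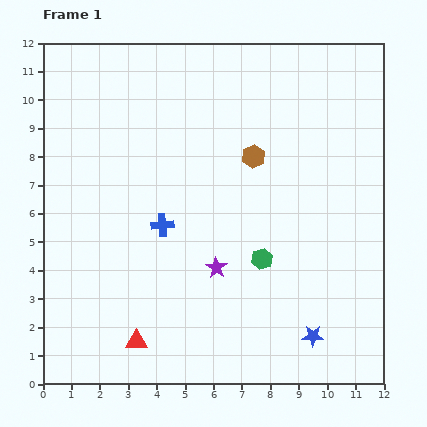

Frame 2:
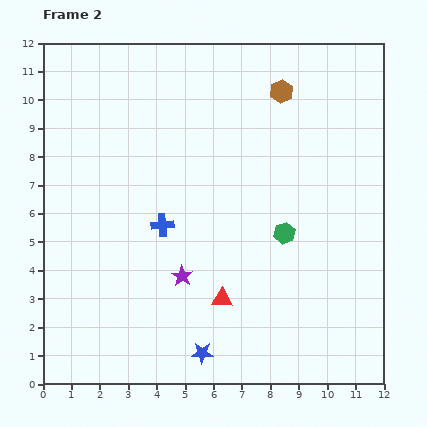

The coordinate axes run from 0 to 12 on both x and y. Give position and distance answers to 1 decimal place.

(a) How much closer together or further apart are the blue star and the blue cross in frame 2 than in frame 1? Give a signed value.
-1.9

Distance in frame 1: 6.6. Distance in frame 2: 4.7.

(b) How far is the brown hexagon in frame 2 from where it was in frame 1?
2.5

The brown hexagon moved from (7.4, 8.0) to (8.4, 10.3), a distance of √(1.0² + 2.3²) ≈ 2.5.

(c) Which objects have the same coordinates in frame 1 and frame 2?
the blue cross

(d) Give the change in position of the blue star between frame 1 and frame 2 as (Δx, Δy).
(-3.9, -0.6)

The blue star was at (9.5, 1.7) in frame 1 and (5.6, 1.1) in frame 2.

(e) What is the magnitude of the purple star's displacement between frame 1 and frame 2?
1.2

The purple star moved from (6.1, 4.1) to (4.9, 3.8), a distance of √(1.2² + 0.3²) ≈ 1.2.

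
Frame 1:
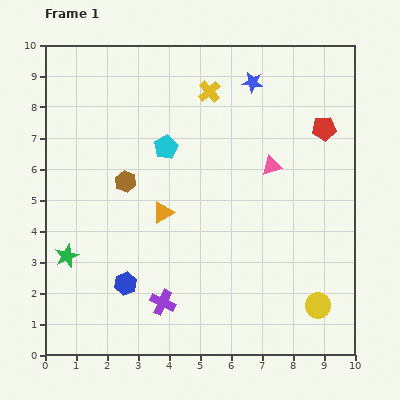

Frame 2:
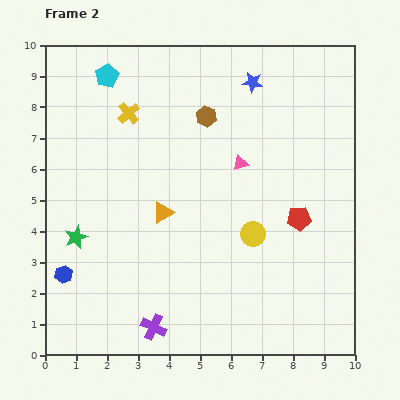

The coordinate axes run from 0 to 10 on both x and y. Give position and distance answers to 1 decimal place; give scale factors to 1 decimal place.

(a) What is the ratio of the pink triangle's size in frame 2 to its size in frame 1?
0.8×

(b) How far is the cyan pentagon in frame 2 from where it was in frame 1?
3.0

The cyan pentagon moved from (3.9, 6.7) to (2.0, 9.0), a distance of √(1.9² + 2.3²) ≈ 3.0.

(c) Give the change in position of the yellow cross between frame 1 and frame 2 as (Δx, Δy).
(-2.6, -0.7)

The yellow cross was at (5.3, 8.5) in frame 1 and (2.7, 7.8) in frame 2.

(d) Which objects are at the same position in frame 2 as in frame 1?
the orange triangle, the blue star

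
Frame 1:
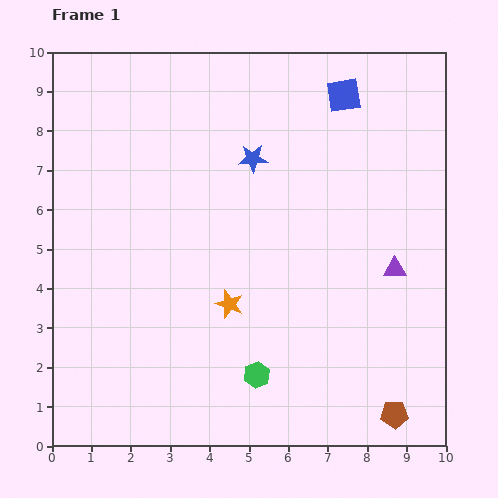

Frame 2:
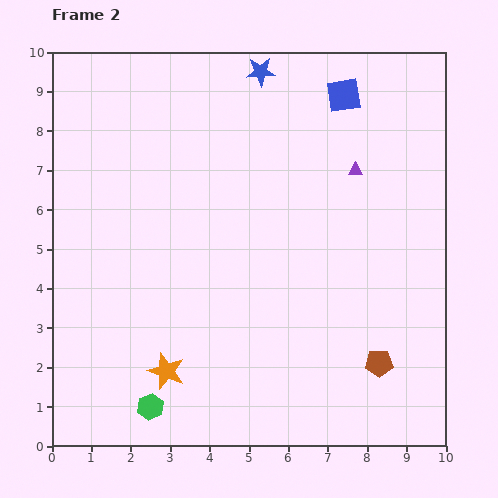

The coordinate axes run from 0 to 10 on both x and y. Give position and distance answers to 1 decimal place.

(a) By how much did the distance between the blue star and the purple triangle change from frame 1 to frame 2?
-1.1

Distance in frame 1: 4.6. Distance in frame 2: 3.5.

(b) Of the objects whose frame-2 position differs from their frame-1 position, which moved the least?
the brown pentagon

(moved 1.4)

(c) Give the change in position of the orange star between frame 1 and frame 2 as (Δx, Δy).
(-1.6, -1.7)

The orange star was at (4.5, 3.6) in frame 1 and (2.9, 1.9) in frame 2.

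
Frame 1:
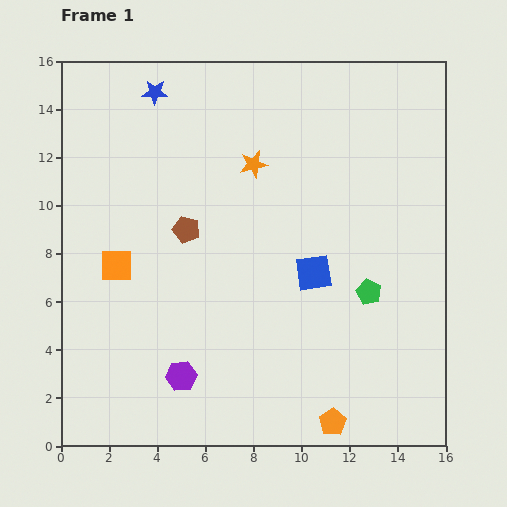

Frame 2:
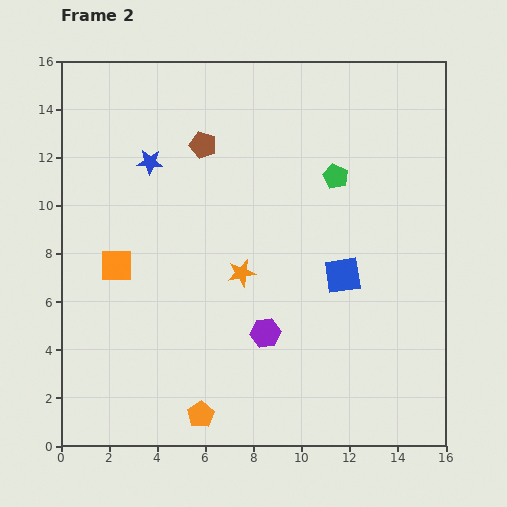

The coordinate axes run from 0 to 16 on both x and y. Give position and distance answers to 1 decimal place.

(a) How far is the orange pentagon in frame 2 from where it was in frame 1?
5.5

The orange pentagon moved from (11.3, 1.0) to (5.8, 1.3), a distance of √(5.5² + 0.3²) ≈ 5.5.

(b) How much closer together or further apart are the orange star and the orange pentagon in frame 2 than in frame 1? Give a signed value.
-5.1

Distance in frame 1: 11.2. Distance in frame 2: 6.1.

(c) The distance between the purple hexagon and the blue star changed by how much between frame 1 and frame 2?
-3.3

Distance in frame 1: 11.9. Distance in frame 2: 8.6.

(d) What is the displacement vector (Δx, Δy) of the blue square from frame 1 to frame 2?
(1.2, -0.1)

The blue square was at (10.5, 7.2) in frame 1 and (11.7, 7.1) in frame 2.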